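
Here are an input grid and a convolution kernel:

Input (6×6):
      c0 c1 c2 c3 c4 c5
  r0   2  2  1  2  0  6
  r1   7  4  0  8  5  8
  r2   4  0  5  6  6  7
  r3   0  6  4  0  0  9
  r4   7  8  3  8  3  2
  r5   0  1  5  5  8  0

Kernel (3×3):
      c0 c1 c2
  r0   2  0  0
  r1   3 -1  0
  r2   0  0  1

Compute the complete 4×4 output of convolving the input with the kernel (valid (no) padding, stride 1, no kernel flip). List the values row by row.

Output[0,0]: The receptive field on the input at this output position is [2 2 1 / 7 4 0 / 4 0 5]. Elementwise product with the kernel and sum: 2·2 + 7·3 + 4·-1 + 5·1.
Output[0,1]: The receptive field on the input at this output position is [2 1 2 / 4 0 8 / 0 5 6]. Elementwise product with the kernel and sum: 2·2 + 4·3 + 0·-1 + 6·1.

26 22 0 30
30 3 9 37
5 22 25 14
18 38 17 21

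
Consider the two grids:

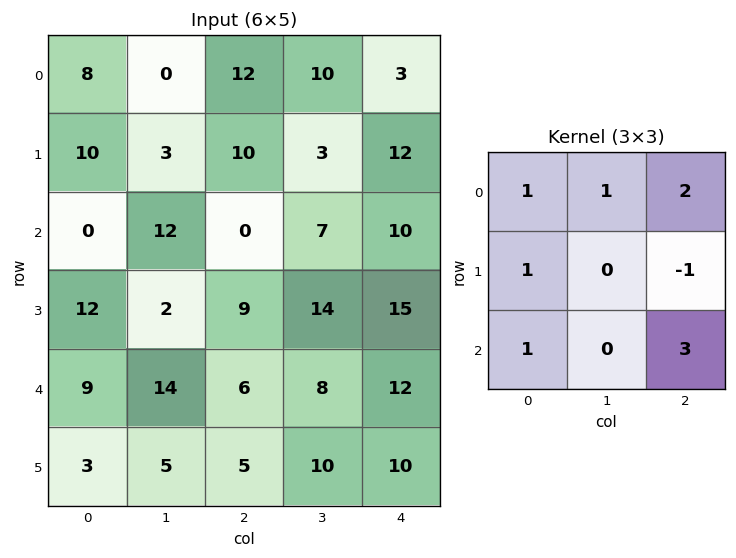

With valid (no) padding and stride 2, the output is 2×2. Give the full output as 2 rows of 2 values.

Output[0,0]: The receptive field on the input at this output position is [8 0 12 / 10 3 10 / 0 12 0]. Elementwise product with the kernel and sum: 8·1 + 0·1 + 12·2 + 10·1 + 10·-1 + 0·1 + 0·3.

32 56
42 63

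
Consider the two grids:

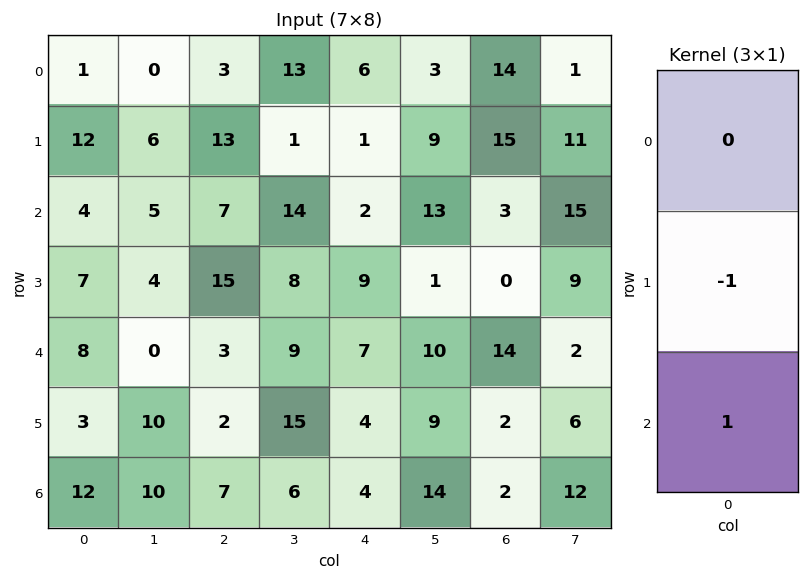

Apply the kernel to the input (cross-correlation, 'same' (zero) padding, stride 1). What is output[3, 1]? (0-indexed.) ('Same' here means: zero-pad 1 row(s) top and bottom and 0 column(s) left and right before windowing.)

-4

The receptive field on the zero-padded input at this output position is [5 / 4 / 0]. Elementwise product with the kernel and sum: 4·-1 + 0·1.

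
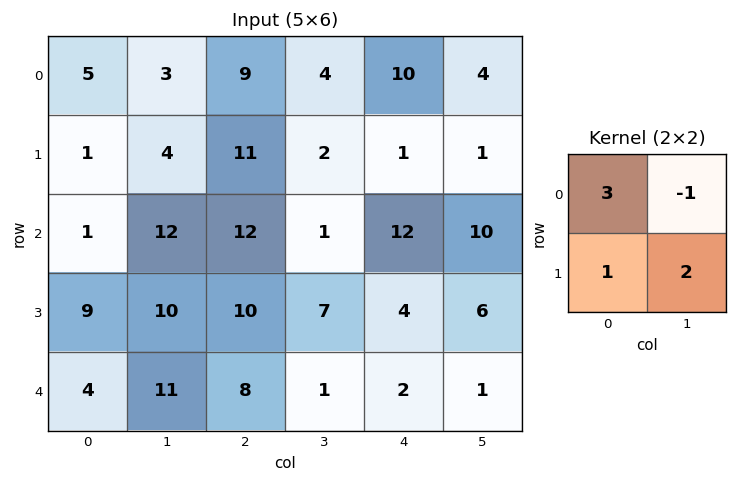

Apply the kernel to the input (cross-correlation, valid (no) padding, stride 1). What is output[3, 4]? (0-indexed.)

10

The receptive field on the input at this output position is [4 6 / 2 1]. Elementwise product with the kernel and sum: 4·3 + 6·-1 + 2·1 + 1·2.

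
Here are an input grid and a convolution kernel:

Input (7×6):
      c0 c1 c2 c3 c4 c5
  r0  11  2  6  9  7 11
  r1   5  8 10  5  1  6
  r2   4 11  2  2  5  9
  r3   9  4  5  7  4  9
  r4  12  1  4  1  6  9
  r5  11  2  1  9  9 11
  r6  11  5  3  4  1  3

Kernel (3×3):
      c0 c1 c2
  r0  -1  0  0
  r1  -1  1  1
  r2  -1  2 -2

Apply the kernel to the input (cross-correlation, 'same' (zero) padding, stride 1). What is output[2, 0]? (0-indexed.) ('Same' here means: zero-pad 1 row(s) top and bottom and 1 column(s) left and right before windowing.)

The receptive field on the zero-padded input at this output position is [0 5 8 / 0 4 11 / 0 9 4]. Elementwise product with the kernel and sum: 0·-1 + 0·-1 + 4·1 + 11·1 + 0·-1 + 9·2 + 4·-2.

25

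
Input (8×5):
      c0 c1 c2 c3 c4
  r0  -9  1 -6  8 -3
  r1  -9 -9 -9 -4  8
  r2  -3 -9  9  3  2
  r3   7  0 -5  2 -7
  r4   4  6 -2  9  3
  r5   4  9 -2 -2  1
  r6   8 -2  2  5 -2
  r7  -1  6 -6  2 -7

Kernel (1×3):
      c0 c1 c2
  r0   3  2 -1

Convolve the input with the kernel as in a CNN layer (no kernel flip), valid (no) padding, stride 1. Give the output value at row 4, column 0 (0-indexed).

The receptive field on the input at this output position is [4 6 -2]. Elementwise product with the kernel and sum: 4·3 + 6·2 + -2·-1.

26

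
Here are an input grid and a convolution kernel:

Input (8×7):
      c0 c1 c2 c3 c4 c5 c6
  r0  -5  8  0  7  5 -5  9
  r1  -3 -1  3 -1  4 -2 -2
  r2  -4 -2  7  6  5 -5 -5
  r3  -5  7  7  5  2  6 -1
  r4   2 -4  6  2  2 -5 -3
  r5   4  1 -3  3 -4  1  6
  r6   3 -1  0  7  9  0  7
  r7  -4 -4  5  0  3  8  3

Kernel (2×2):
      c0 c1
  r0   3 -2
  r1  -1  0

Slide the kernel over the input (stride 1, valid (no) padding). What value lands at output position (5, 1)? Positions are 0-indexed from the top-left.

10

The receptive field on the input at this output position is [1 -3 / -1 0]. Elementwise product with the kernel and sum: 1·3 + -3·-2 + -1·-1.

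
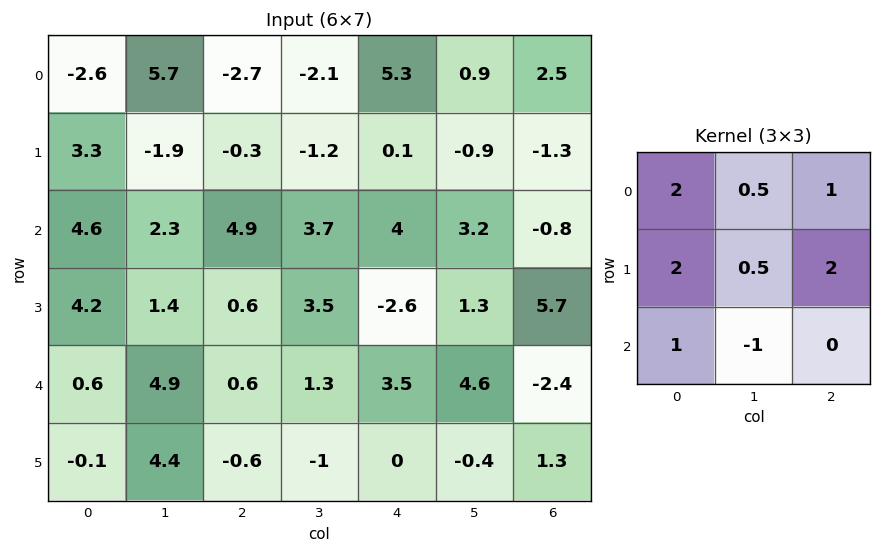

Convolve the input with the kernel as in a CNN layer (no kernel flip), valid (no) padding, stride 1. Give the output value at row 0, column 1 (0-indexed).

The receptive field on the input at this output position is [5.7 -2.7 -2.1 / -1.9 -0.3 -1.2 / 2.3 4.9 3.7]. Elementwise product with the kernel and sum: 5.7·2 + -2.7·0.5 + -2.1·1 + -1.9·2 + -0.3·0.5 + -1.2·2 + 2.3·1 + 4.9·-1.

-1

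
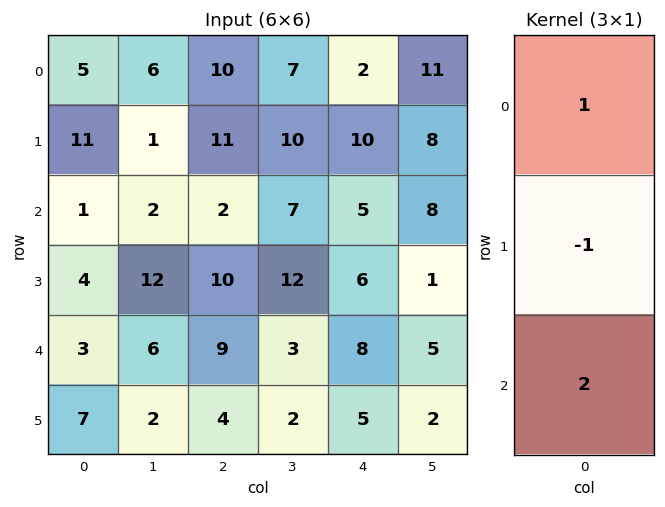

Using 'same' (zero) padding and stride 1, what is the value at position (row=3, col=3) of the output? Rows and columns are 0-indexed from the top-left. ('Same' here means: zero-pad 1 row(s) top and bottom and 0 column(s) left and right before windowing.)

The receptive field on the zero-padded input at this output position is [7 / 12 / 3]. Elementwise product with the kernel and sum: 7·1 + 12·-1 + 3·2.

1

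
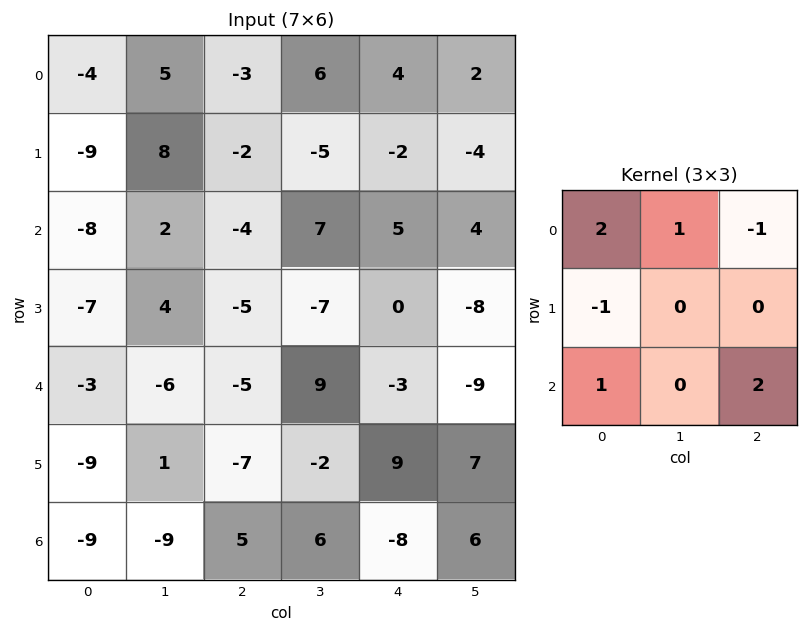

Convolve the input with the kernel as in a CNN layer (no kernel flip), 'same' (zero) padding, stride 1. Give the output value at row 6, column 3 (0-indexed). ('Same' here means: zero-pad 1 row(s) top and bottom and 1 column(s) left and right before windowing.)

The receptive field on the zero-padded input at this output position is [-7 -2 9 / 5 6 -8 / 0 0 0]. Elementwise product with the kernel and sum: -7·2 + -2·1 + 9·-1 + 5·-1 + 0·1 + 0·2.

-30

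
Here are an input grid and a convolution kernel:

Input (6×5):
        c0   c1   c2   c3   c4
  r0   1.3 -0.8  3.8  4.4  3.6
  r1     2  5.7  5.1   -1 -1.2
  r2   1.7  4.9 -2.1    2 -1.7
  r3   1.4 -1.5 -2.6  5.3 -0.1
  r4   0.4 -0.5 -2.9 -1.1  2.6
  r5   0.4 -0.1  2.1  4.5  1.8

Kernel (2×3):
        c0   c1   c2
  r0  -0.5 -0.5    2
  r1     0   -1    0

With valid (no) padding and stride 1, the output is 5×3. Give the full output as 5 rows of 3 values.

1.65 2.2 4.1
1.45 -5.3 -6.45
-6 5.2 -8.65
-4.65 15.55 -0.45
-5.65 -2.6 2.7

Output[0,0]: The receptive field on the input at this output position is [1.3 -0.8 3.8 / 2 5.7 5.1]. Elementwise product with the kernel and sum: 1.3·-0.5 + -0.8·-0.5 + 3.8·2 + 5.7·-1.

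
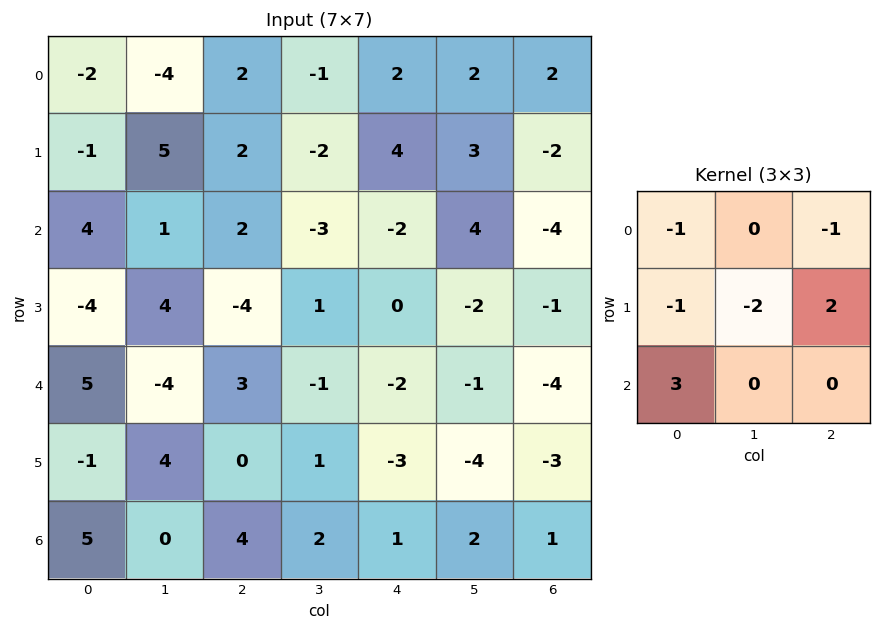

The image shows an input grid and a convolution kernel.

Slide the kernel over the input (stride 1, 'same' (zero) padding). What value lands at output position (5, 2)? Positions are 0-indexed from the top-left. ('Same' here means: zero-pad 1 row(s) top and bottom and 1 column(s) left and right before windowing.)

3

The receptive field on the zero-padded input at this output position is [-4 3 -1 / 4 0 1 / 0 4 2]. Elementwise product with the kernel and sum: -4·-1 + -1·-1 + 4·-1 + 0·-2 + 1·2 + 0·3.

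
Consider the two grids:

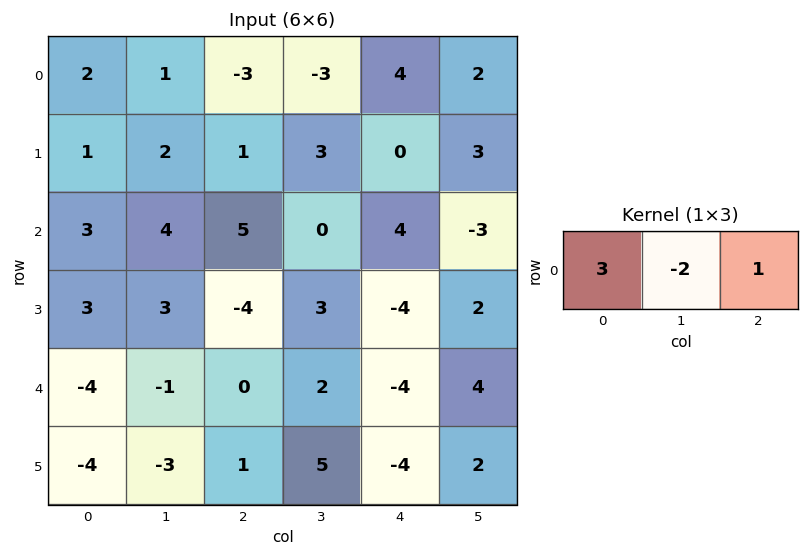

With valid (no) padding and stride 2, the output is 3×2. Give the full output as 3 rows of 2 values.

1 1
6 19
-10 -8

Output[0,0]: The receptive field on the input at this output position is [2 1 -3]. Elementwise product with the kernel and sum: 2·3 + 1·-2 + -3·1.
Output[0,1]: The receptive field on the input at this output position is [-3 -3 4]. Elementwise product with the kernel and sum: -3·3 + -3·-2 + 4·1.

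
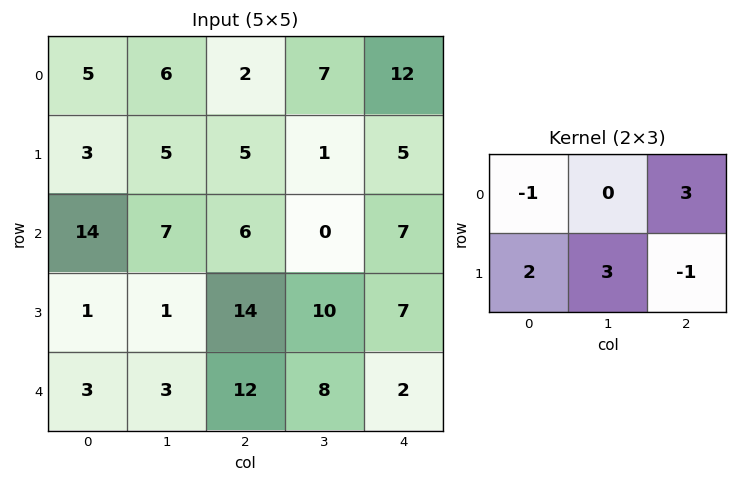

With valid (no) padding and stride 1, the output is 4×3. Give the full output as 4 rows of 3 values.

17 39 42
55 30 15
-5 27 66
44 63 53

Output[0,0]: The receptive field on the input at this output position is [5 6 2 / 3 5 5]. Elementwise product with the kernel and sum: 5·-1 + 2·3 + 3·2 + 5·3 + 5·-1.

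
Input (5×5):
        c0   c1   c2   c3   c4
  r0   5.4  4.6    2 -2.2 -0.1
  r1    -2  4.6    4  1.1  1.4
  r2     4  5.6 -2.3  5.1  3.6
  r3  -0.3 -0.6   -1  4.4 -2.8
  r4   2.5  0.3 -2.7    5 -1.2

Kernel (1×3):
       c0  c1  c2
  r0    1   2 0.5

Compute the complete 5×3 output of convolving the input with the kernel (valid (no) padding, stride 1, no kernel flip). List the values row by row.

Output[0,0]: The receptive field on the input at this output position is [5.4 4.6 2]. Elementwise product with the kernel and sum: 5.4·1 + 4.6·2 + 2·0.5.
Output[0,1]: The receptive field on the input at this output position is [4.6 2 -2.2]. Elementwise product with the kernel and sum: 4.6·1 + 2·2 + -2.2·0.5.

15.6 7.5 -2.45
9.2 13.15 6.9
14.05 3.55 9.7
-2 -0.4 6.4
1.75 -2.6 6.7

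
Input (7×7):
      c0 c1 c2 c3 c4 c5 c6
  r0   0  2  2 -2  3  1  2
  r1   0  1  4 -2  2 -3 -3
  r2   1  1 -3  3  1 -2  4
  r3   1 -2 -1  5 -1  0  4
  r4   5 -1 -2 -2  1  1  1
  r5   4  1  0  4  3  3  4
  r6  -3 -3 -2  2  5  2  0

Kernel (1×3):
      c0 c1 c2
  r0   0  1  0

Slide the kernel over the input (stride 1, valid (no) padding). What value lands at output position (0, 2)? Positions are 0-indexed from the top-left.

The receptive field on the input at this output position is [2 -2 3]. Elementwise product with the kernel and sum: -2·1.

-2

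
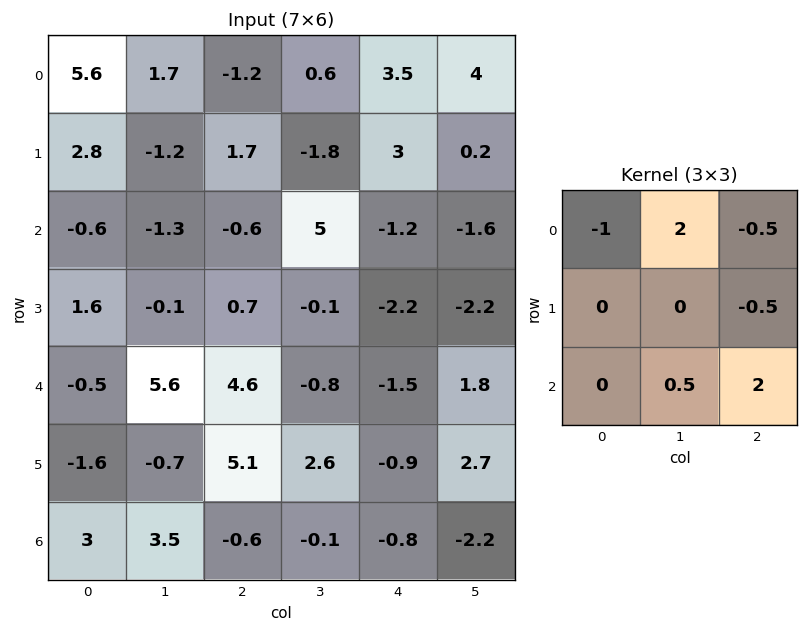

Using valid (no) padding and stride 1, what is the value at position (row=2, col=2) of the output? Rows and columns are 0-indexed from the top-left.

8.9

The receptive field on the input at this output position is [-0.6 5 -1.2 / 0.7 -0.1 -2.2 / 4.6 -0.8 -1.5]. Elementwise product with the kernel and sum: -0.6·-1 + 5·2 + -1.2·-0.5 + -2.2·-0.5 + -0.8·0.5 + -1.5·2.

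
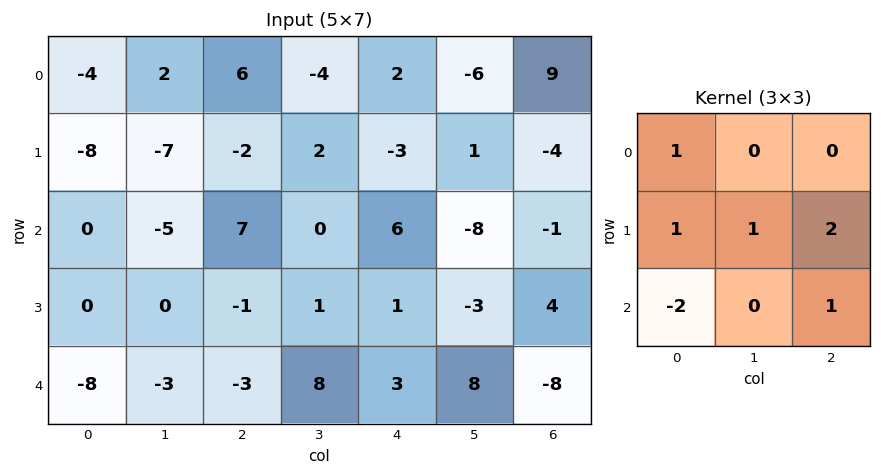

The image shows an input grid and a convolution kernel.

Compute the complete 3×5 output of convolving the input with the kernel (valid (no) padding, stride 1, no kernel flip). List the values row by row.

-16 7 -8 -11 -21
0 -4 20 -13 -5
11 10 18 -12 -2

Output[0,0]: The receptive field on the input at this output position is [-4 2 6 / -8 -7 -2 / 0 -5 7]. Elementwise product with the kernel and sum: -4·1 + -8·1 + -7·1 + -2·2 + 0·-2 + 7·1.
Output[0,1]: The receptive field on the input at this output position is [2 6 -4 / -7 -2 2 / -5 7 0]. Elementwise product with the kernel and sum: 2·1 + -7·1 + -2·1 + 2·2 + -5·-2 + 0·1.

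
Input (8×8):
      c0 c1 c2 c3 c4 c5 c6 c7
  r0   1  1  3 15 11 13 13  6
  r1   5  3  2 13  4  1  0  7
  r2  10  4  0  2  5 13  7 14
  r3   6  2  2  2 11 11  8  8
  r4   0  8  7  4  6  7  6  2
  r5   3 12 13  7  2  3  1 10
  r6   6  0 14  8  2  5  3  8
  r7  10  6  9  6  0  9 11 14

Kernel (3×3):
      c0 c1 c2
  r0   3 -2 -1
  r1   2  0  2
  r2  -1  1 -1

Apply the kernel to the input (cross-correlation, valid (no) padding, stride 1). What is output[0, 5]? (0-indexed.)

The receptive field on the input at this output position is [13 13 6 / 1 0 7 / 13 7 14]. Elementwise product with the kernel and sum: 13·3 + 13·-2 + 6·-1 + 1·2 + 7·2 + 13·-1 + 7·1 + 14·-1.

3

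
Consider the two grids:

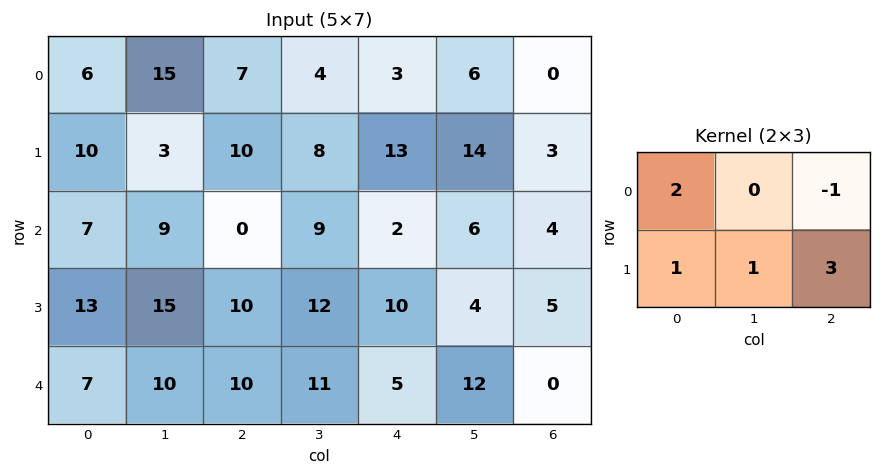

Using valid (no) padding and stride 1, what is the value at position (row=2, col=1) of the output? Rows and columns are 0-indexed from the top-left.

70

The receptive field on the input at this output position is [9 0 9 / 15 10 12]. Elementwise product with the kernel and sum: 9·2 + 9·-1 + 15·1 + 10·1 + 12·3.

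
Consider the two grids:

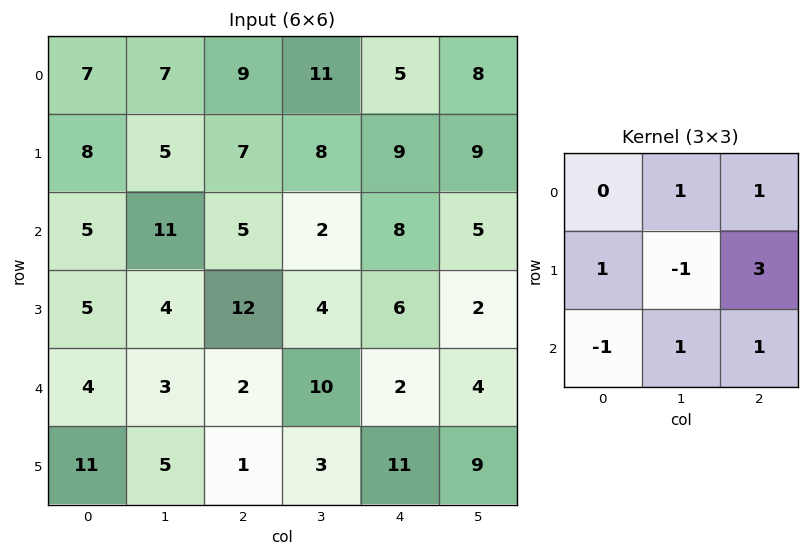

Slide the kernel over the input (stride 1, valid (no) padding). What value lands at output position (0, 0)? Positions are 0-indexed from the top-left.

51

The receptive field on the input at this output position is [7 7 9 / 8 5 7 / 5 11 5]. Elementwise product with the kernel and sum: 7·1 + 9·1 + 8·1 + 5·-1 + 7·3 + 5·-1 + 11·1 + 5·1.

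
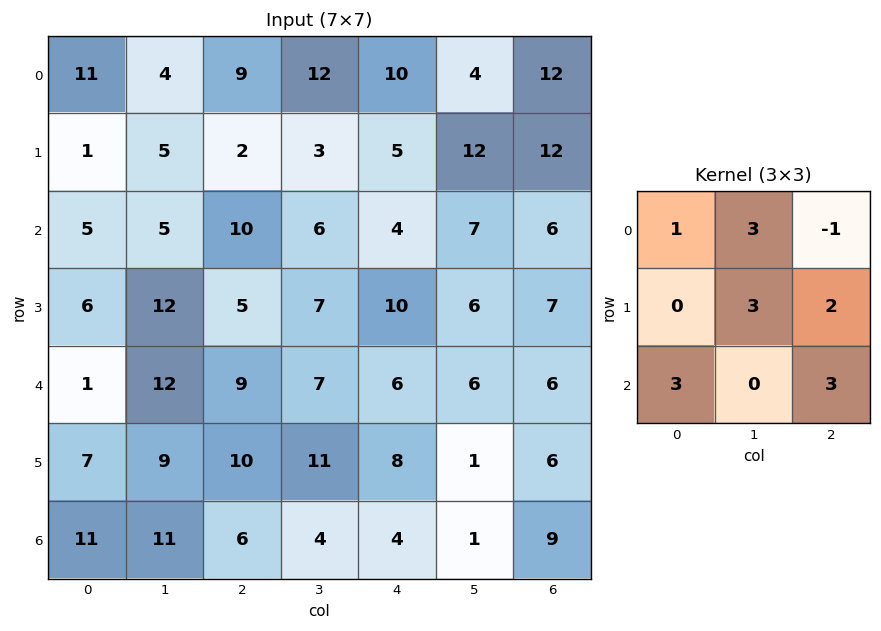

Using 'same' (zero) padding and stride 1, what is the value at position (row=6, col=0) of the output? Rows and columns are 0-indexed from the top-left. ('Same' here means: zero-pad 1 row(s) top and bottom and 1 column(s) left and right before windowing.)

The receptive field on the zero-padded input at this output position is [0 7 9 / 0 11 11 / 0 0 0]. Elementwise product with the kernel and sum: 0·1 + 7·3 + 9·-1 + 11·3 + 11·2 + 0·3 + 0·3.

67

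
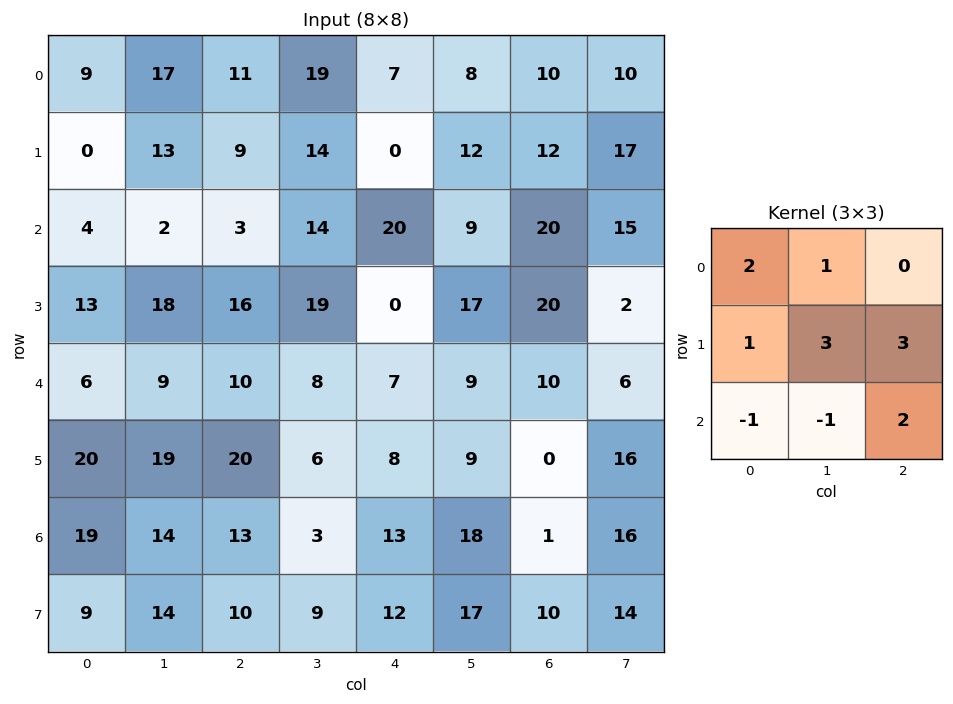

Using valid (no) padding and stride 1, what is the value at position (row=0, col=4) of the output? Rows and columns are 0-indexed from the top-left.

The receptive field on the input at this output position is [7 8 10 / 0 12 12 / 20 9 20]. Elementwise product with the kernel and sum: 7·2 + 8·1 + 0·1 + 12·3 + 12·3 + 20·-1 + 9·-1 + 20·2.

105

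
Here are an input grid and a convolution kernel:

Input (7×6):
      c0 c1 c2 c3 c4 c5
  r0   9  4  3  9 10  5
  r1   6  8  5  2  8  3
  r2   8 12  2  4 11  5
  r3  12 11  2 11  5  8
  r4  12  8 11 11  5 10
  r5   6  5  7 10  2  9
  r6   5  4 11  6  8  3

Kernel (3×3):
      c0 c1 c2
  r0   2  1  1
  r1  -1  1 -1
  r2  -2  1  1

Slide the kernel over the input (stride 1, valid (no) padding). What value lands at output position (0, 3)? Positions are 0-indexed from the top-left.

The receptive field on the input at this output position is [9 10 5 / 2 8 3 / 4 11 5]. Elementwise product with the kernel and sum: 9·2 + 10·1 + 5·1 + 2·-1 + 8·1 + 3·-1 + 4·-2 + 11·1 + 5·1.

44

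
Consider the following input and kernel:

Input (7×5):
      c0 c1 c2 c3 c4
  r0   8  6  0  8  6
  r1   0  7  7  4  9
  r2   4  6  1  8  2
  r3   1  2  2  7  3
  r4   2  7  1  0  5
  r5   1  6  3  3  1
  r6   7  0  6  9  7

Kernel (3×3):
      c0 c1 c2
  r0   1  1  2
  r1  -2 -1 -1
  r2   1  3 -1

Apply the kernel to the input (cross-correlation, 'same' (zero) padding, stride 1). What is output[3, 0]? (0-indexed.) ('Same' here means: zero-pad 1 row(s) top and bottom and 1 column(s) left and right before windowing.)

12

The receptive field on the zero-padded input at this output position is [0 4 6 / 0 1 2 / 0 2 7]. Elementwise product with the kernel and sum: 0·1 + 4·1 + 6·2 + 0·-2 + 1·-1 + 2·-1 + 0·1 + 2·3 + 7·-1.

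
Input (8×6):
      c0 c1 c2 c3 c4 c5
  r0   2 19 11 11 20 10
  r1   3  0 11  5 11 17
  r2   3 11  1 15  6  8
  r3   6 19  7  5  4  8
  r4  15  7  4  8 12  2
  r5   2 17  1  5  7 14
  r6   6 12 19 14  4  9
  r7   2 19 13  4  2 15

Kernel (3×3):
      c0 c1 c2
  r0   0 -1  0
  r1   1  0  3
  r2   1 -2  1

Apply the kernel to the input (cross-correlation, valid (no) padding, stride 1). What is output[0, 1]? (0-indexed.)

28

The receptive field on the input at this output position is [19 11 11 / 0 11 5 / 11 1 15]. Elementwise product with the kernel and sum: 11·-1 + 0·1 + 5·3 + 11·1 + 1·-2 + 15·1.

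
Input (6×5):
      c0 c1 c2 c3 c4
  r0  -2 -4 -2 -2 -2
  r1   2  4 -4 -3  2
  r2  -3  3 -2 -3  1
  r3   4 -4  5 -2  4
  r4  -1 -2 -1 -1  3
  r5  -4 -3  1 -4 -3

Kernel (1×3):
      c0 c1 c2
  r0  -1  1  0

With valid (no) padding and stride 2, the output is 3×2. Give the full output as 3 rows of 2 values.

-2 0
6 -1
-1 0

Output[0,0]: The receptive field on the input at this output position is [-2 -4 -2]. Elementwise product with the kernel and sum: -2·-1 + -4·1.
Output[0,1]: The receptive field on the input at this output position is [-2 -2 -2]. Elementwise product with the kernel and sum: -2·-1 + -2·1.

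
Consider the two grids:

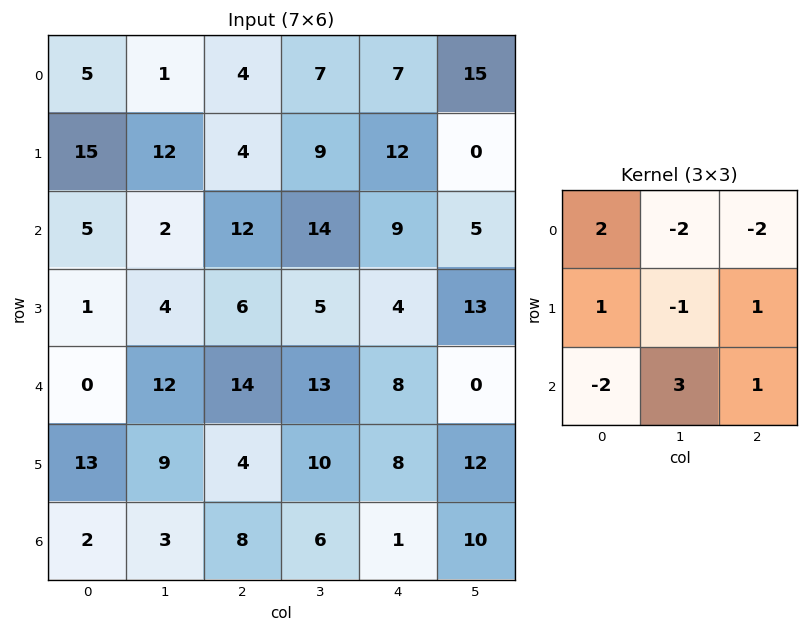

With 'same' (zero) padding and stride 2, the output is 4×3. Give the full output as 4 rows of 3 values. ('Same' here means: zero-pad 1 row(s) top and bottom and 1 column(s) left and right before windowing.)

Output[0,0]: The receptive field on the zero-padded input at this output position is [0 0 0 / 0 5 1 / 0 15 12]. Elementwise product with the kernel and sum: 0·2 + 0·-2 + 0·-2 + 0·1 + 5·-1 + 1·1 + 0·-2 + 15·3 + 12·1.

53 1 33
-50 17 19
50 1 -3
-43 -9 -5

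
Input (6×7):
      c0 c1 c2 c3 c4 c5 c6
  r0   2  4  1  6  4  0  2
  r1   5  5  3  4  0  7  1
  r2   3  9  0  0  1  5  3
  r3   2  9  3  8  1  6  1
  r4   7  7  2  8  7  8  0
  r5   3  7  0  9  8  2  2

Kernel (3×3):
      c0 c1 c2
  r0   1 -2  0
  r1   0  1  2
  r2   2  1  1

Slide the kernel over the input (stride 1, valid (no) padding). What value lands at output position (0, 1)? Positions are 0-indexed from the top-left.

31

The receptive field on the input at this output position is [4 1 6 / 5 3 4 / 9 0 0]. Elementwise product with the kernel and sum: 4·1 + 1·-2 + 3·1 + 4·2 + 9·2 + 0·1 + 0·1.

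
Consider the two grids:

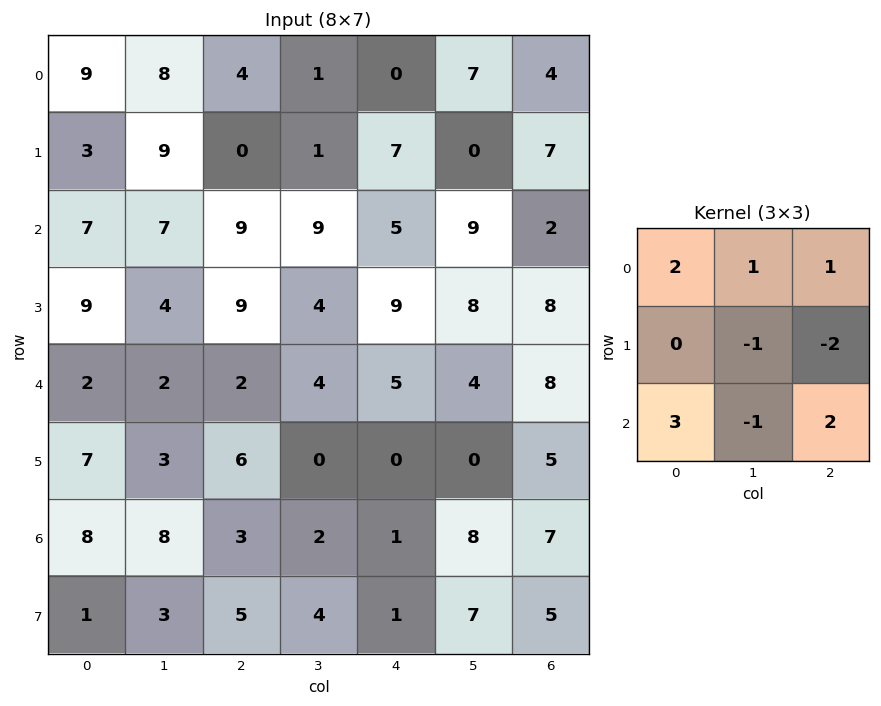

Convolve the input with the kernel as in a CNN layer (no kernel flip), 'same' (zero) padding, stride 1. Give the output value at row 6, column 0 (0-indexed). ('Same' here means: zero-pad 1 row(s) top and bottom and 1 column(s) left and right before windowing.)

The receptive field on the zero-padded input at this output position is [0 7 3 / 0 8 8 / 0 1 3]. Elementwise product with the kernel and sum: 0·2 + 7·1 + 3·1 + 8·-1 + 8·-2 + 0·3 + 1·-1 + 3·2.

-9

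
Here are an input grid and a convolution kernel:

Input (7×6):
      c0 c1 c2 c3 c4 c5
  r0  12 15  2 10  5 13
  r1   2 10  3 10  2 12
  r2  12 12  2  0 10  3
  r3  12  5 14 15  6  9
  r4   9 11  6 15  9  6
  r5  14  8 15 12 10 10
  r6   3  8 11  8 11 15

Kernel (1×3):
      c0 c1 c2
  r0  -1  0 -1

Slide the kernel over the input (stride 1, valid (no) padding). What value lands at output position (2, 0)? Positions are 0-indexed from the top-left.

-14

The receptive field on the input at this output position is [12 12 2]. Elementwise product with the kernel and sum: 12·-1 + 2·-1.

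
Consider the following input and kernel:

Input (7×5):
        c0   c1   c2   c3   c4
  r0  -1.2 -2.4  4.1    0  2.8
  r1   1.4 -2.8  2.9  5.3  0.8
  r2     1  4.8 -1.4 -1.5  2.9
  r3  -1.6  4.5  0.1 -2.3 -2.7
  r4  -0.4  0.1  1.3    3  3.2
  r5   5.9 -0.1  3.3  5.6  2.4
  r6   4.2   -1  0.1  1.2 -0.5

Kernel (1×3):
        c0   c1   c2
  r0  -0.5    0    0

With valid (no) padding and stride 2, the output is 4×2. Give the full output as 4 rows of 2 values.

Output[0,0]: The receptive field on the input at this output position is [-1.2 -2.4 4.1]. Elementwise product with the kernel and sum: -1.2·-0.5.

0.6 -2.05
-0.5 0.7
0.2 -0.65
-2.1 -0.05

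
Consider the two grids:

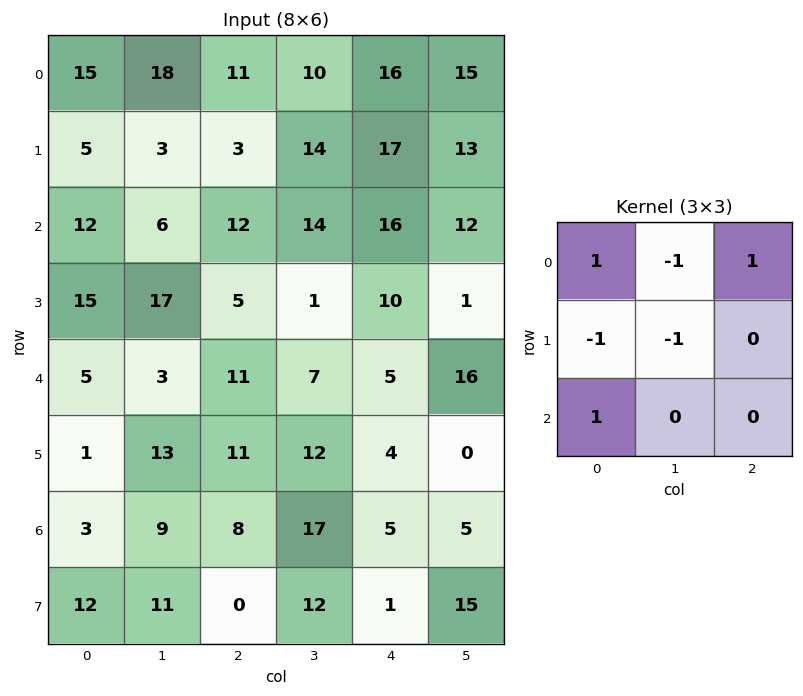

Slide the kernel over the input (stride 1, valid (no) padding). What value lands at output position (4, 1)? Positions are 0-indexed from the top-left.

-16

The receptive field on the input at this output position is [3 11 7 / 13 11 12 / 9 8 17]. Elementwise product with the kernel and sum: 3·1 + 11·-1 + 7·1 + 13·-1 + 11·-1 + 9·1.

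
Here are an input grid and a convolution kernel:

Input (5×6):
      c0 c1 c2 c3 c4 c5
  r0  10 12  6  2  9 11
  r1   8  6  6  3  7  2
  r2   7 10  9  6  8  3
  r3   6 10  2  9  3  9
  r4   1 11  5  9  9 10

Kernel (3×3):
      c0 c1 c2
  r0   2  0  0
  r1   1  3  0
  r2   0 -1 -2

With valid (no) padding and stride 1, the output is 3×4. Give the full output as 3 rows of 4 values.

Output[0,0]: The receptive field on the input at this output position is [10 12 6 / 8 6 6 / 7 10 9]. Elementwise product with the kernel and sum: 10·2 + 8·1 + 6·3 + 10·-1 + 9·-2.

18 27 5 14
39 29 24 15
29 13 20 1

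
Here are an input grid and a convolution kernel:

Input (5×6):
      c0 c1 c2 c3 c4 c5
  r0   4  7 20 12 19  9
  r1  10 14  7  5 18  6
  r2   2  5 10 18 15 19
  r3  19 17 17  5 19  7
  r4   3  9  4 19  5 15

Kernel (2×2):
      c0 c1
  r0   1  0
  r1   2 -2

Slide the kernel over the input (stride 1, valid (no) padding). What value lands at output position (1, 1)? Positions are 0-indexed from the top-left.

4

The receptive field on the input at this output position is [14 7 / 5 10]. Elementwise product with the kernel and sum: 14·1 + 5·2 + 10·-2.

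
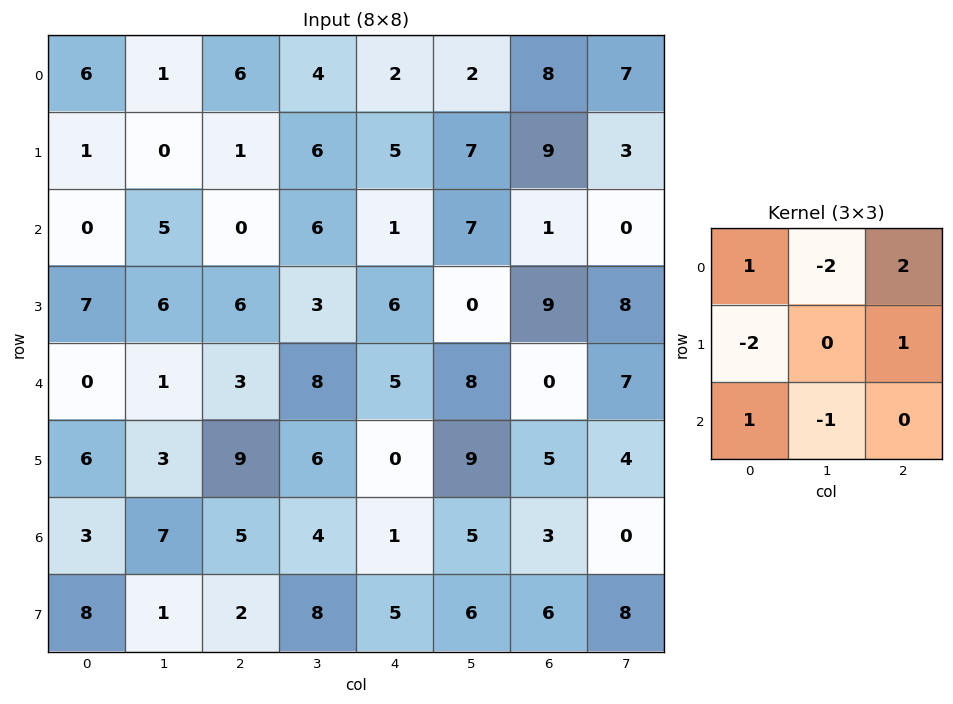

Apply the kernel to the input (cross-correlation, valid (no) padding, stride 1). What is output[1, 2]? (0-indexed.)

3

The receptive field on the input at this output position is [1 6 5 / 0 6 1 / 6 3 6]. Elementwise product with the kernel and sum: 1·1 + 6·-2 + 5·2 + 0·-2 + 1·1 + 6·1 + 3·-1.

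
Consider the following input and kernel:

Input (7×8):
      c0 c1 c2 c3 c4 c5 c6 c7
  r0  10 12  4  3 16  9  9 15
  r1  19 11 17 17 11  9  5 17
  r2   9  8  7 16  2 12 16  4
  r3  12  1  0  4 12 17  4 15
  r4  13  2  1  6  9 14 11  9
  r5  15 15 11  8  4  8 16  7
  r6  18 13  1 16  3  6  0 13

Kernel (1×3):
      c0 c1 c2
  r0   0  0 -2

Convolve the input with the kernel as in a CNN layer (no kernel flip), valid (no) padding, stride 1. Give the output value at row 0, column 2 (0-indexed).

The receptive field on the input at this output position is [4 3 16]. Elementwise product with the kernel and sum: 16·-2.

-32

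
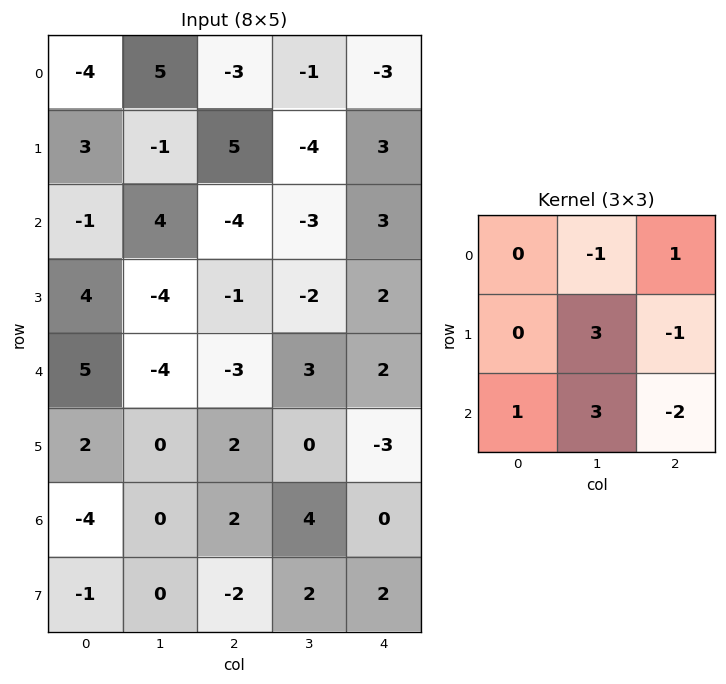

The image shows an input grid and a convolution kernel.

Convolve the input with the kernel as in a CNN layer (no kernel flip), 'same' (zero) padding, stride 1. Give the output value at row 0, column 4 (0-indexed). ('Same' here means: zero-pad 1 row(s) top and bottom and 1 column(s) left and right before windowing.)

The receptive field on the zero-padded input at this output position is [0 0 0 / -1 -3 0 / -4 3 0]. Elementwise product with the kernel and sum: 0·-1 + 0·1 + -3·3 + 0·-1 + -4·1 + 3·3 + 0·-2.

-4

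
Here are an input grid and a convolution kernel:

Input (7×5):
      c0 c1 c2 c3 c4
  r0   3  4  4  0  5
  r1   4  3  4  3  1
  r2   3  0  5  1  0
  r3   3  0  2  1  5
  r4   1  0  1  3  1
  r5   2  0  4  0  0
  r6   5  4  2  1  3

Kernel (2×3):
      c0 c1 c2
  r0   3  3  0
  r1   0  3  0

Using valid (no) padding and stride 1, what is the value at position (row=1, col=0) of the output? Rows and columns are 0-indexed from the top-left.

The receptive field on the input at this output position is [4 3 4 / 3 0 5]. Elementwise product with the kernel and sum: 4·3 + 3·3 + 0·3.

21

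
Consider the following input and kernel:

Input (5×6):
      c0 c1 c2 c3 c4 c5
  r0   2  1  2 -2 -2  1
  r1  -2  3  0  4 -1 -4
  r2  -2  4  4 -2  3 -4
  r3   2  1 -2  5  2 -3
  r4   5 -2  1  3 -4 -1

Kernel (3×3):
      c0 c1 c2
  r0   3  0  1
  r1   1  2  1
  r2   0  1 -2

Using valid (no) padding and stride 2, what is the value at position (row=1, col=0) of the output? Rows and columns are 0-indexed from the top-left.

The receptive field on the input at this output position is [-2 4 4 / 2 1 -2 / 5 -2 1]. Elementwise product with the kernel and sum: -2·3 + 4·1 + 2·1 + 1·2 + -2·1 + -2·1 + 1·-2.

-4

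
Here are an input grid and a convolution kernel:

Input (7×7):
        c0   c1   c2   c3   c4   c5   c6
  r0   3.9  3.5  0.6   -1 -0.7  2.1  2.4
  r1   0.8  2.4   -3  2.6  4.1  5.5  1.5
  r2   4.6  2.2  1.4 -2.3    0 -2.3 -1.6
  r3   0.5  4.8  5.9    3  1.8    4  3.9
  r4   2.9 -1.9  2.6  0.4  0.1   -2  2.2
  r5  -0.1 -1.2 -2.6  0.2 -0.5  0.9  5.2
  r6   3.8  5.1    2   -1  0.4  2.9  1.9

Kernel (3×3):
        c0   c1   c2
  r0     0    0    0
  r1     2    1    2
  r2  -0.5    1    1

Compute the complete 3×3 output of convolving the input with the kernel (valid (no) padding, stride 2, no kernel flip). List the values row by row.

-0.7 1.8 12.8
16.85 17.6 15.55
-1.4 -7.6 14.9

Output[0,0]: The receptive field on the input at this output position is [3.9 3.5 0.6 / 0.8 2.4 -3 / 4.6 2.2 1.4]. Elementwise product with the kernel and sum: 0.8·2 + 2.4·1 + -3·2 + 4.6·-0.5 + 2.2·1 + 1.4·1.
Output[0,1]: The receptive field on the input at this output position is [0.6 -1 -0.7 / -3 2.6 4.1 / 1.4 -2.3 0]. Elementwise product with the kernel and sum: -3·2 + 2.6·1 + 4.1·2 + 1.4·-0.5 + -2.3·1 + 0·1.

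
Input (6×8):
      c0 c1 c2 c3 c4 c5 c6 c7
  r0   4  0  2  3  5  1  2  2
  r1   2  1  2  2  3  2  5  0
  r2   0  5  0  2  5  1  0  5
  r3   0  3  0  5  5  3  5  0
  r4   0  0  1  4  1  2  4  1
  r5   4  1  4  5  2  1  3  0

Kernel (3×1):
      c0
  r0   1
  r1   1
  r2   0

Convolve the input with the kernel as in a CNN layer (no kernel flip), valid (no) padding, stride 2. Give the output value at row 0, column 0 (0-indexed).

The receptive field on the input at this output position is [4 / 2 / 0]. Elementwise product with the kernel and sum: 4·1 + 2·1.

6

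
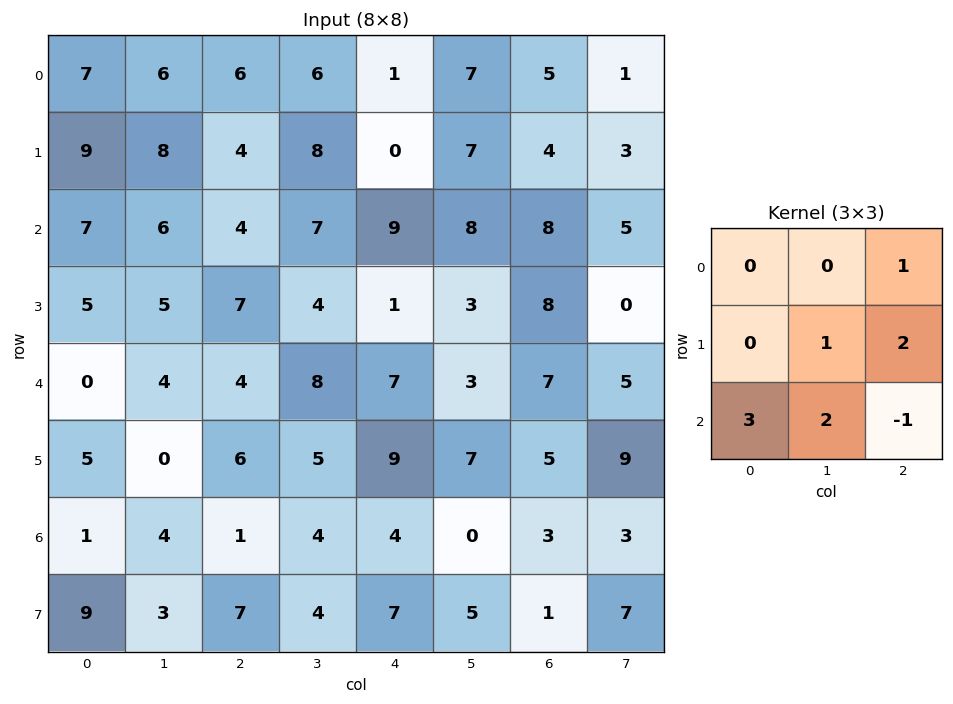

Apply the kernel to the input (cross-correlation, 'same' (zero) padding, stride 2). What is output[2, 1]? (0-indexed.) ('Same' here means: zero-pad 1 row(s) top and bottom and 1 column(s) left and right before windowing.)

The receptive field on the zero-padded input at this output position is [5 7 4 / 4 4 8 / 0 6 5]. Elementwise product with the kernel and sum: 4·1 + 4·1 + 8·2 + 0·3 + 6·2 + 5·-1.

31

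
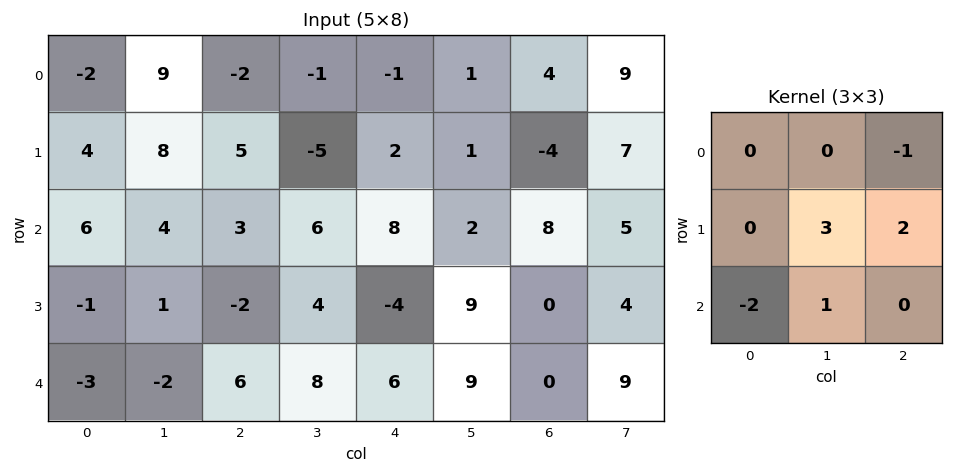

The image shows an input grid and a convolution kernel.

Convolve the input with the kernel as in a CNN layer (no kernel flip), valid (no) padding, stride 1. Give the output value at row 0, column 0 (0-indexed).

The receptive field on the input at this output position is [-2 9 -2 / 4 8 5 / 6 4 3]. Elementwise product with the kernel and sum: -2·-1 + 8·3 + 5·2 + 6·-2 + 4·1.

28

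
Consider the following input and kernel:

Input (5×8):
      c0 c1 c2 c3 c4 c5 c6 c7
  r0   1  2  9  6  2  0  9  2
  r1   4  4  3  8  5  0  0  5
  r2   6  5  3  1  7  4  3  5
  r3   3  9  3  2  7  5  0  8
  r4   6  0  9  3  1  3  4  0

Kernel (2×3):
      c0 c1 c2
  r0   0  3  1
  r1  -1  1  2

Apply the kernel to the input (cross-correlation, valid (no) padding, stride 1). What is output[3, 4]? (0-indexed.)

The receptive field on the input at this output position is [7 5 0 / 1 3 4]. Elementwise product with the kernel and sum: 5·3 + 0·1 + 1·-1 + 3·1 + 4·2.

25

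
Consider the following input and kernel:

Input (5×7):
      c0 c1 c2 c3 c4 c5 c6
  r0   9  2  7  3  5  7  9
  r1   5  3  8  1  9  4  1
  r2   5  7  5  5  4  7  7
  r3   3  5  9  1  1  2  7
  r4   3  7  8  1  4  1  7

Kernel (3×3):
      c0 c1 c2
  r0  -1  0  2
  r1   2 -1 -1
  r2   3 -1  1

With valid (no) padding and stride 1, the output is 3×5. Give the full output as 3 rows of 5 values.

Output[0,0]: The receptive field on the input at this output position is [9 2 7 / 5 3 8 / 5 7 5]. Elementwise product with the kernel and sum: 9·-1 + 7·2 + 5·2 + 3·-1 + 8·-1 + 5·3 + 7·-1 + 5·1.

17 22 23 18 38
22 10 38 10 -5
7 17 46 8 21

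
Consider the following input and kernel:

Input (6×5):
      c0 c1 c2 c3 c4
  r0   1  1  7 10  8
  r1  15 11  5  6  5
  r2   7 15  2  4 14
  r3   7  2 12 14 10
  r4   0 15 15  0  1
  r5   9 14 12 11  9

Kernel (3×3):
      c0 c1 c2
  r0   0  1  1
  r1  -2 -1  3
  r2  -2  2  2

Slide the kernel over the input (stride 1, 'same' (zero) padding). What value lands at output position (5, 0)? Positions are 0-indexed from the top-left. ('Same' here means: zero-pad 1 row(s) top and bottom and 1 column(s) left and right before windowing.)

The receptive field on the zero-padded input at this output position is [0 0 15 / 0 9 14 / 0 0 0]. Elementwise product with the kernel and sum: 0·1 + 15·1 + 0·-2 + 9·-1 + 14·3 + 0·-2 + 0·2 + 0·2.

48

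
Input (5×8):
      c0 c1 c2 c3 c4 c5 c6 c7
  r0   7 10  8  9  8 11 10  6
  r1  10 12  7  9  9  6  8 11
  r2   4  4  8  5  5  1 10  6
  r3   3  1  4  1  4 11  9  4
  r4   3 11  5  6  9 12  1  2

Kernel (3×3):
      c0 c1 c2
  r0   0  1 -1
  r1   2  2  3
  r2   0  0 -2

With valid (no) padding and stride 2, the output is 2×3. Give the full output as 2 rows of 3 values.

51 50 35
6 4 46

Output[0,0]: The receptive field on the input at this output position is [7 10 8 / 10 12 7 / 4 4 8]. Elementwise product with the kernel and sum: 10·1 + 8·-1 + 10·2 + 12·2 + 7·3 + 8·-2.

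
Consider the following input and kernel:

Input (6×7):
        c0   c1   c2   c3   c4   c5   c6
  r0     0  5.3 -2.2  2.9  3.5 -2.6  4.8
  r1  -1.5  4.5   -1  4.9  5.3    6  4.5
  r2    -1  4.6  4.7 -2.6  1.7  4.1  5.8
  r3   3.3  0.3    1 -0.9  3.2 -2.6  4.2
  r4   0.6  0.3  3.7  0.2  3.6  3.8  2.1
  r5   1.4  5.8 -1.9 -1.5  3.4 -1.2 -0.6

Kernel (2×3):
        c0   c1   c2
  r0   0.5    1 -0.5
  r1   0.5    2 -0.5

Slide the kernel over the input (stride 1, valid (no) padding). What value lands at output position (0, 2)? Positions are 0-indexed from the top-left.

6.7

The receptive field on the input at this output position is [-2.2 2.9 3.5 / -1 4.9 5.3]. Elementwise product with the kernel and sum: -2.2·0.5 + 2.9·1 + 3.5·-0.5 + -1·0.5 + 4.9·2 + 5.3·-0.5.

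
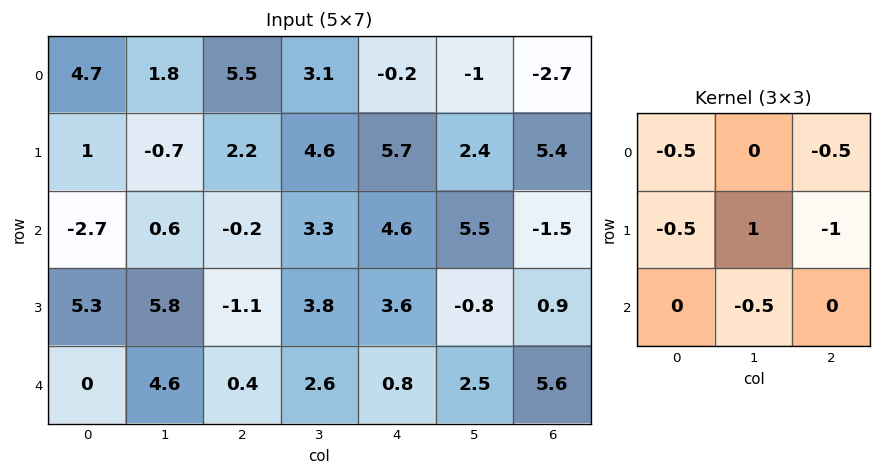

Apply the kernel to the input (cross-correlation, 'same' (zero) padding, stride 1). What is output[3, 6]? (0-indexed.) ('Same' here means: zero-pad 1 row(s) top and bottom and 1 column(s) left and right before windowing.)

The receptive field on the zero-padded input at this output position is [5.5 -1.5 0 / -0.8 0.9 0 / 2.5 5.6 0]. Elementwise product with the kernel and sum: 5.5·-0.5 + 0·-0.5 + -0.8·-0.5 + 0.9·1 + 0·-1 + 5.6·-0.5.

-4.25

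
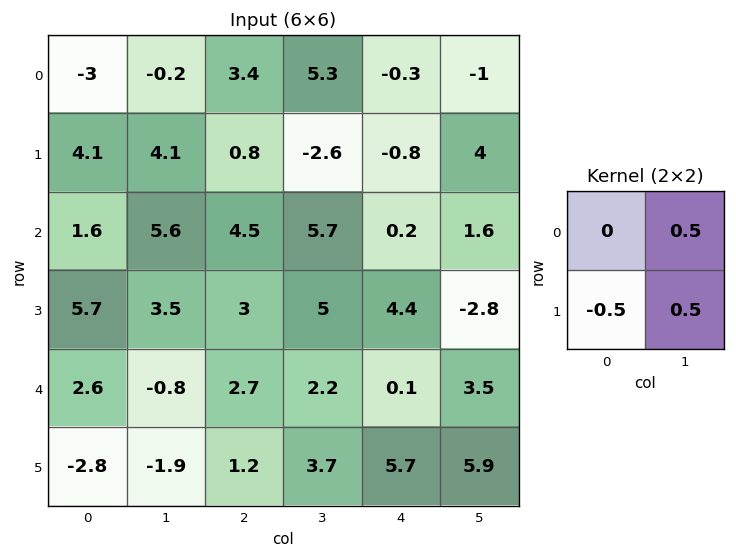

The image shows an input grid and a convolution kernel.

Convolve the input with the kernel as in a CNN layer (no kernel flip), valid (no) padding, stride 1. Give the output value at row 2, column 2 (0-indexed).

The receptive field on the input at this output position is [4.5 5.7 / 3 5]. Elementwise product with the kernel and sum: 5.7·0.5 + 3·-0.5 + 5·0.5.

3.85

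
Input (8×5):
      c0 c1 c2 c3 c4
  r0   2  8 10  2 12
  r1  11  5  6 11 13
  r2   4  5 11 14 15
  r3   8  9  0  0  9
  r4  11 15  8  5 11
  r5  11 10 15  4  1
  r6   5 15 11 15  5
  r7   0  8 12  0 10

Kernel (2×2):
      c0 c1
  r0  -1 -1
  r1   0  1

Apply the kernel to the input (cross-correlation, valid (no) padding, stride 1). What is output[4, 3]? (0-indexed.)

-15

The receptive field on the input at this output position is [5 11 / 4 1]. Elementwise product with the kernel and sum: 5·-1 + 11·-1 + 1·1.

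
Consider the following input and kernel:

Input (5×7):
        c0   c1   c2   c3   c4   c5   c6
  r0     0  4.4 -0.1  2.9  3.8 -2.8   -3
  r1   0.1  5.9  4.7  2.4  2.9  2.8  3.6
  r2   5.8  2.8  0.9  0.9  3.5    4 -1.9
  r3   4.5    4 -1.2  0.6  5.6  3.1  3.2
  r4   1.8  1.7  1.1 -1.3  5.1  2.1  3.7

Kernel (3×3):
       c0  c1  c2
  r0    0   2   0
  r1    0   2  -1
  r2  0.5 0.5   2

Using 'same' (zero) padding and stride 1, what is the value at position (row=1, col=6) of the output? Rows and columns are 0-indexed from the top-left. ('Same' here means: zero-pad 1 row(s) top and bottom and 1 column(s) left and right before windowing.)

The receptive field on the zero-padded input at this output position is [-2.8 -3 0 / 2.8 3.6 0 / 4 -1.9 0]. Elementwise product with the kernel and sum: -3·2 + 3.6·2 + 0·-1 + 4·0.5 + -1.9·0.5 + 0·2.

2.25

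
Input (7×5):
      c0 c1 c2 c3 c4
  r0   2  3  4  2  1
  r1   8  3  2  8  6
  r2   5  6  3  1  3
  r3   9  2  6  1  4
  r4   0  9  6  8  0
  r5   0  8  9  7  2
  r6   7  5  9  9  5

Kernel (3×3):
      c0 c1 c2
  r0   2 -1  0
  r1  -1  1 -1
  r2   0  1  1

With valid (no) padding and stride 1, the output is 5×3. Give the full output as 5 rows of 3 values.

Output[0,0]: The receptive field on the input at this output position is [2 3 4 / 8 3 2 / 5 6 3]. Elementwise product with the kernel and sum: 2·2 + 3·-1 + 8·-1 + 3·1 + 2·-1 + 6·1 + 3·1.

3 -3 10
19 7 -4
6 26 4
36 3 22
4 24 14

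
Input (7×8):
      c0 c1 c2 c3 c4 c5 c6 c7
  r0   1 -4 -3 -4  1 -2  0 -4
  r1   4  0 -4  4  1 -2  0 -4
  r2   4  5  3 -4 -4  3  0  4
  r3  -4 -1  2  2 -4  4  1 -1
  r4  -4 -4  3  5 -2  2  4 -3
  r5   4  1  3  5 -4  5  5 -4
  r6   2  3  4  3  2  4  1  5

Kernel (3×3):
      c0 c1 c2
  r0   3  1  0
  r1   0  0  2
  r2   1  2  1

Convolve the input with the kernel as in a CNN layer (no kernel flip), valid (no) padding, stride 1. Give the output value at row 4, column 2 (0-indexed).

18

The receptive field on the input at this output position is [3 5 -2 / 3 5 -4 / 4 3 2]. Elementwise product with the kernel and sum: 3·3 + 5·1 + -4·2 + 4·1 + 3·2 + 2·1.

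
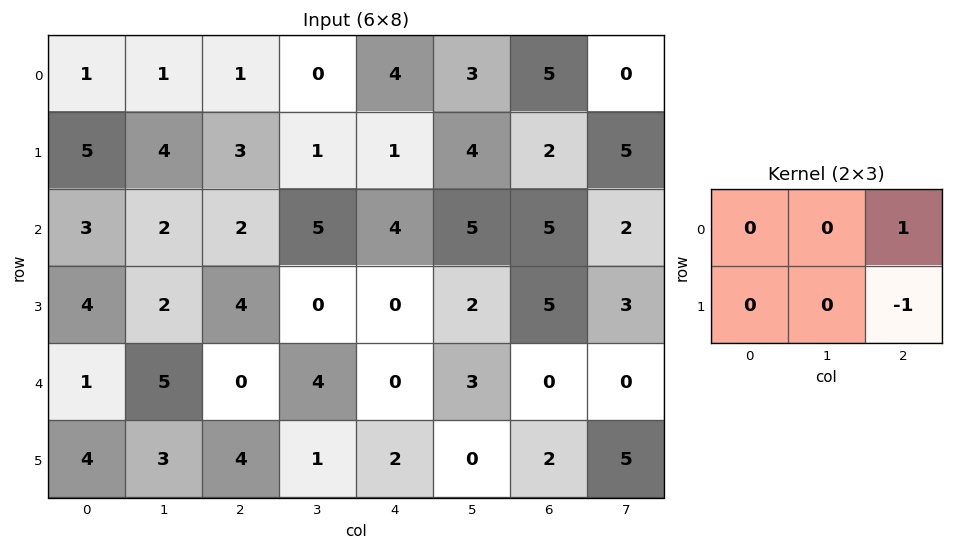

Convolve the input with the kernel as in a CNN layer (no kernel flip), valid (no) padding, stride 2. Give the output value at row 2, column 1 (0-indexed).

The receptive field on the input at this output position is [0 4 0 / 4 1 2]. Elementwise product with the kernel and sum: 0·1 + 2·-1.

-2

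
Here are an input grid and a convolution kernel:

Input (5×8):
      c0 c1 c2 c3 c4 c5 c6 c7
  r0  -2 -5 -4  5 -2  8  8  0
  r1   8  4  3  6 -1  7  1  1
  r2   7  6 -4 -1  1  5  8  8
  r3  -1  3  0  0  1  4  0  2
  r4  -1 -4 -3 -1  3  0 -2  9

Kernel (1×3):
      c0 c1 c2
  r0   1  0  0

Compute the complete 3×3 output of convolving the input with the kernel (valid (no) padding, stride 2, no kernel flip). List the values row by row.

Output[0,0]: The receptive field on the input at this output position is [-2 -5 -4]. Elementwise product with the kernel and sum: -2·1.
Output[0,1]: The receptive field on the input at this output position is [-4 5 -2]. Elementwise product with the kernel and sum: -4·1.

-2 -4 -2
7 -4 1
-1 -3 3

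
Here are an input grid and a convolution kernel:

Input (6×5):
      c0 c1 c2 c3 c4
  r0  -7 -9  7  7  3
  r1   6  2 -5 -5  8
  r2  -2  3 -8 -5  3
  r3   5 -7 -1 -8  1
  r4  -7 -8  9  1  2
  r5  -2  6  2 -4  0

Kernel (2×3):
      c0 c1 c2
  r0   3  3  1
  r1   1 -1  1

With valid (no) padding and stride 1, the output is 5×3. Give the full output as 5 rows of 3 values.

Output[0,0]: The receptive field on the input at this output position is [-7 -9 7 / 6 2 -5]. Elementwise product with the kernel and sum: -7·3 + -9·3 + 7·1 + 6·1 + 2·-1 + -5·1.

-42 3 53
6 -8 -22
6 -34 -28
3 -48 -16
-42 4 38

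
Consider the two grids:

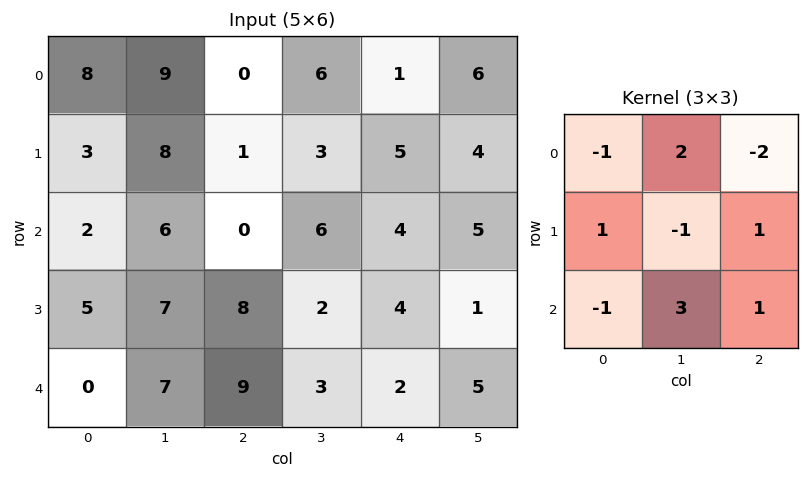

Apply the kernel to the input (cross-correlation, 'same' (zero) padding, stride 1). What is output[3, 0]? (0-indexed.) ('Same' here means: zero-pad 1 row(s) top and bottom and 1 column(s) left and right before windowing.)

1

The receptive field on the zero-padded input at this output position is [0 2 6 / 0 5 7 / 0 0 7]. Elementwise product with the kernel and sum: 0·-1 + 2·2 + 6·-2 + 0·1 + 5·-1 + 7·1 + 0·-1 + 0·3 + 7·1.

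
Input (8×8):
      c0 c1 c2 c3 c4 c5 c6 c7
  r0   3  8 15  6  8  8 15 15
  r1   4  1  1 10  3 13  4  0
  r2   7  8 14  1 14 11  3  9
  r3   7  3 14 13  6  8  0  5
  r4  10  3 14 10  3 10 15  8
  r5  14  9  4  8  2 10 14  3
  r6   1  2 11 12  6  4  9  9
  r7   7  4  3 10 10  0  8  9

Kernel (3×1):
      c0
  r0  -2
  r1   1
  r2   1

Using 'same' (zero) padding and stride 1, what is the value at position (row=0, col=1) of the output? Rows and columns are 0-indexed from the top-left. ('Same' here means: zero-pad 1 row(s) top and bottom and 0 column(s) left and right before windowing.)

9

The receptive field on the zero-padded input at this output position is [0 / 8 / 1]. Elementwise product with the kernel and sum: 0·-2 + 8·1 + 1·1.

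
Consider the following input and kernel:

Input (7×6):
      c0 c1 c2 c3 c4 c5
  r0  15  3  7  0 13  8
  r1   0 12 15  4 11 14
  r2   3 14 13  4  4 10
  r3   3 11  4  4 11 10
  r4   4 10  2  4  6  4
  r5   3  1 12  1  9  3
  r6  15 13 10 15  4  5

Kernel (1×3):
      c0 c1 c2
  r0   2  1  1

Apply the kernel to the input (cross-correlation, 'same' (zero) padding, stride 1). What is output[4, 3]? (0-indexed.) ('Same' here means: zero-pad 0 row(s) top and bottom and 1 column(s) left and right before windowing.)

The receptive field on the zero-padded input at this output position is [2 4 6]. Elementwise product with the kernel and sum: 2·2 + 4·1 + 6·1.

14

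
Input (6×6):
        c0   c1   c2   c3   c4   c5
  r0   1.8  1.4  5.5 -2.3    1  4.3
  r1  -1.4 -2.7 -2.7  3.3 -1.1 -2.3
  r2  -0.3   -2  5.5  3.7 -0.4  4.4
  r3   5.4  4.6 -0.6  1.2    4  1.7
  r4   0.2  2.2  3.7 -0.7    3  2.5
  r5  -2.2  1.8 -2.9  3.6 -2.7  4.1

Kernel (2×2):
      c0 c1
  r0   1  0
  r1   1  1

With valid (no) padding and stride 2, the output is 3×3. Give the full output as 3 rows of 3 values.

Output[0,0]: The receptive field on the input at this output position is [1.8 1.4 / -1.4 -2.7]. Elementwise product with the kernel and sum: 1.8·1 + -1.4·1 + -2.7·1.

-2.3 6.1 -2.4
9.7 6.1 5.3
-0.2 4.4 4.4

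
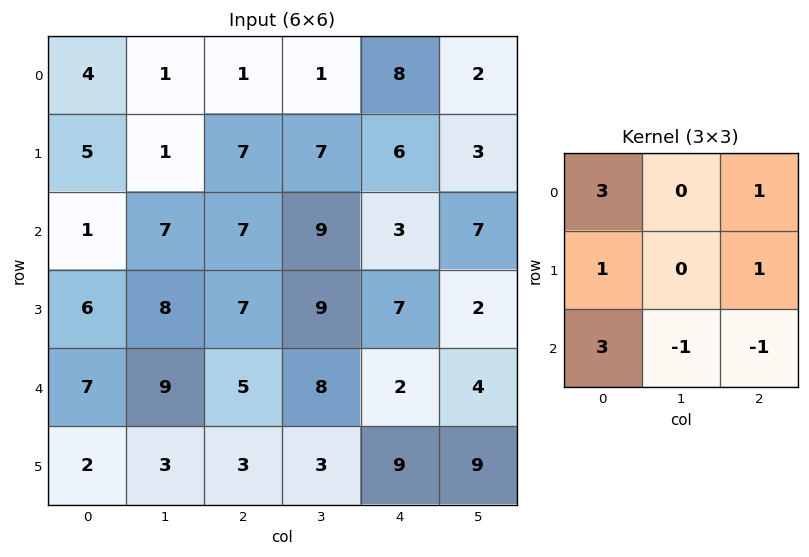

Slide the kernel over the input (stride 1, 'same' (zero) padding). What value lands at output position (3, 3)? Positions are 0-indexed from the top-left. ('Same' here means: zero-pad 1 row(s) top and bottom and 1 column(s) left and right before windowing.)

The receptive field on the zero-padded input at this output position is [7 9 3 / 7 9 7 / 5 8 2]. Elementwise product with the kernel and sum: 7·3 + 3·1 + 7·1 + 7·1 + 5·3 + 8·-1 + 2·-1.

43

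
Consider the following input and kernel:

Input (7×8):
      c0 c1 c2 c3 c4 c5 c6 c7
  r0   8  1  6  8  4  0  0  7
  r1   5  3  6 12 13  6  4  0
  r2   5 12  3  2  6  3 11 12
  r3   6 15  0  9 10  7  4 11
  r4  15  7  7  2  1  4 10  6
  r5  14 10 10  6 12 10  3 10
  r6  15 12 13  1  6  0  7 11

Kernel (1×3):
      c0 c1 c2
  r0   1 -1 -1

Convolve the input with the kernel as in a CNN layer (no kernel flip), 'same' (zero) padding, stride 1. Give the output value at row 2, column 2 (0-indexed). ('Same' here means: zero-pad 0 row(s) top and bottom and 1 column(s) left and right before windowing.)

The receptive field on the zero-padded input at this output position is [12 3 2]. Elementwise product with the kernel and sum: 12·1 + 3·-1 + 2·-1.

7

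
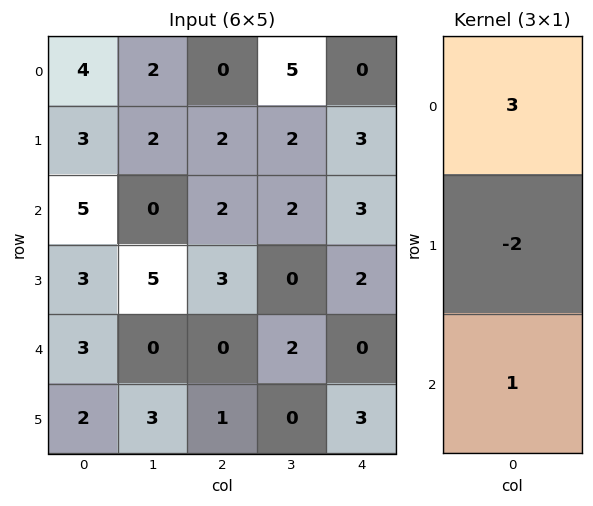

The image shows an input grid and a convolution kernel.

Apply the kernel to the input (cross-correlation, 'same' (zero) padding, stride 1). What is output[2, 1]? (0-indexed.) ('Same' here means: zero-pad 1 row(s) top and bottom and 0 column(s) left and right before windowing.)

11

The receptive field on the zero-padded input at this output position is [2 / 0 / 5]. Elementwise product with the kernel and sum: 2·3 + 0·-2 + 5·1.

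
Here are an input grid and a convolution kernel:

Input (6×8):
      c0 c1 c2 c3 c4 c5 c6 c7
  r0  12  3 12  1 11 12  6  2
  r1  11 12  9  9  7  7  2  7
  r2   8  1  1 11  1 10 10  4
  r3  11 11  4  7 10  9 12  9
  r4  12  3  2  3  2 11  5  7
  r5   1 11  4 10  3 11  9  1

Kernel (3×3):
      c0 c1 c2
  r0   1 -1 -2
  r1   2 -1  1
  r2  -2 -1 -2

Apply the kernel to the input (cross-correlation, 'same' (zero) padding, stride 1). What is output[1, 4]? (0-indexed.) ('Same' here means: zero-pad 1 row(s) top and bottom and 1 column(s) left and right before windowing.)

The receptive field on the zero-padded input at this output position is [1 11 12 / 9 7 7 / 11 1 10]. Elementwise product with the kernel and sum: 1·1 + 11·-1 + 12·-2 + 9·2 + 7·-1 + 7·1 + 11·-2 + 1·-1 + 10·-2.

-59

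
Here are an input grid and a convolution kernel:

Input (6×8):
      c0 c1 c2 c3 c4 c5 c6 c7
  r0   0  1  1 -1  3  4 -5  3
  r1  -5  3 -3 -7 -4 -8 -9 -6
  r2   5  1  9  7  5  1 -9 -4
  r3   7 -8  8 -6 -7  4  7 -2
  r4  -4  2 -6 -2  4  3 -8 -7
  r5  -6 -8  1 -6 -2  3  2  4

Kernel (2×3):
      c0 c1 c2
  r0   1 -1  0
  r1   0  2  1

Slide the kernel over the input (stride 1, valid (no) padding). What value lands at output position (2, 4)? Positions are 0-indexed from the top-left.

19

The receptive field on the input at this output position is [5 1 -9 / -7 4 7]. Elementwise product with the kernel and sum: 5·1 + 1·-1 + 4·2 + 7·1.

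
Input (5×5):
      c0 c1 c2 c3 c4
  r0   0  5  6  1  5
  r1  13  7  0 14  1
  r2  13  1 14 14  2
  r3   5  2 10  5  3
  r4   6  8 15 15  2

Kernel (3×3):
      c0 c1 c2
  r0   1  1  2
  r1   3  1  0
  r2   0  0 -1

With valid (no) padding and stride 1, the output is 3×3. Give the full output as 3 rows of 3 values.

Output[0,0]: The receptive field on the input at this output position is [0 5 6 / 13 7 0 / 13 1 14]. Elementwise product with the kernel and sum: 0·1 + 5·1 + 6·2 + 13·3 + 7·1 + 14·-1.

49 20 29
50 47 69
44 44 65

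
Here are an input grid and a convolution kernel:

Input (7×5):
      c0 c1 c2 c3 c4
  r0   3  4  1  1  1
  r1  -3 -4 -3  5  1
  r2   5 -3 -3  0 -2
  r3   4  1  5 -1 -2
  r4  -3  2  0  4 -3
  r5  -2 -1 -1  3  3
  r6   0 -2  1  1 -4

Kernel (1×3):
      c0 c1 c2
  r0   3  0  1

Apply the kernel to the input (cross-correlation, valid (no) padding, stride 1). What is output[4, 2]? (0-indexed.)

-3

The receptive field on the input at this output position is [0 4 -3]. Elementwise product with the kernel and sum: 0·3 + -3·1.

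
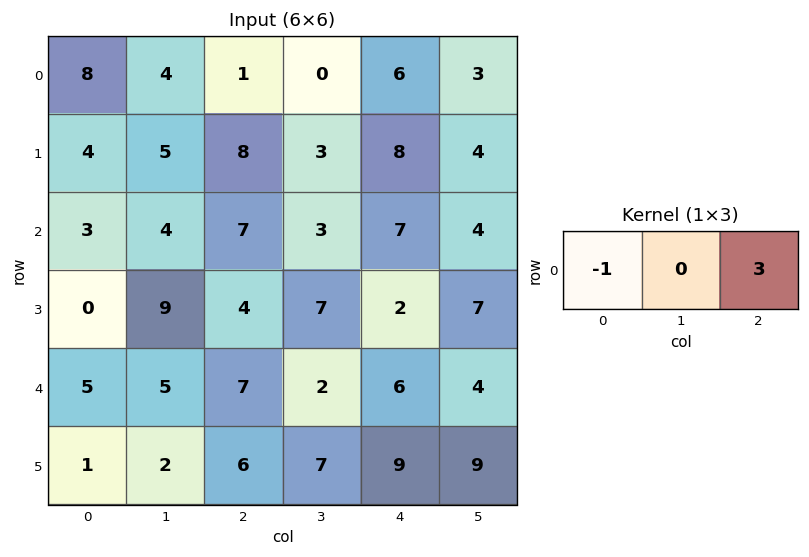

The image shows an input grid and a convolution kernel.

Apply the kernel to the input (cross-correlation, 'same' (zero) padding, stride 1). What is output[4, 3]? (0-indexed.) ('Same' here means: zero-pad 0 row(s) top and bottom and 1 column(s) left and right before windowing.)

11

The receptive field on the zero-padded input at this output position is [7 2 6]. Elementwise product with the kernel and sum: 7·-1 + 6·3.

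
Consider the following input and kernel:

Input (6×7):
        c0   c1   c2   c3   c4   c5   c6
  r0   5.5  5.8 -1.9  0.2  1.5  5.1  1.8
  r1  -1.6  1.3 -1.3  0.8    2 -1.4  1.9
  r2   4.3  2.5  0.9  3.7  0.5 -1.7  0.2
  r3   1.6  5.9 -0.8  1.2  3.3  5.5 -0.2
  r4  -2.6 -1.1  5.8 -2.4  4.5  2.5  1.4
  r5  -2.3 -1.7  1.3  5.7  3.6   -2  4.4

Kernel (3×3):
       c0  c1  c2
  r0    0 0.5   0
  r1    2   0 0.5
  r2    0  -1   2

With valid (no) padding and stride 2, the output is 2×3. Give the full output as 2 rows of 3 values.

-1.65 -4.2 9.6
16.75 13.3 5.95

Output[0,0]: The receptive field on the input at this output position is [5.5 5.8 -1.9 / -1.6 1.3 -1.3 / 4.3 2.5 0.9]. Elementwise product with the kernel and sum: 5.8·0.5 + -1.6·2 + -1.3·0.5 + 2.5·-1 + 0.9·2.
Output[0,1]: The receptive field on the input at this output position is [-1.9 0.2 1.5 / -1.3 0.8 2 / 0.9 3.7 0.5]. Elementwise product with the kernel and sum: 0.2·0.5 + -1.3·2 + 2·0.5 + 3.7·-1 + 0.5·2.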